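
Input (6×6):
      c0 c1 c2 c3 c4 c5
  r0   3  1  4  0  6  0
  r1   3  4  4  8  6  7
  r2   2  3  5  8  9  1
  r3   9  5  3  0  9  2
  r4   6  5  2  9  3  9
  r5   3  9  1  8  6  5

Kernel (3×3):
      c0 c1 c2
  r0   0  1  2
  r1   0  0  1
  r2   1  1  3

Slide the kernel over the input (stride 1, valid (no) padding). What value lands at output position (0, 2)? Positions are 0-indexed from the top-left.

58

The receptive field on the input at this output position is [4 0 6 / 4 8 6 / 5 8 9]. Elementwise product with the kernel and sum: 0·1 + 6·2 + 6·1 + 5·1 + 8·1 + 9·3.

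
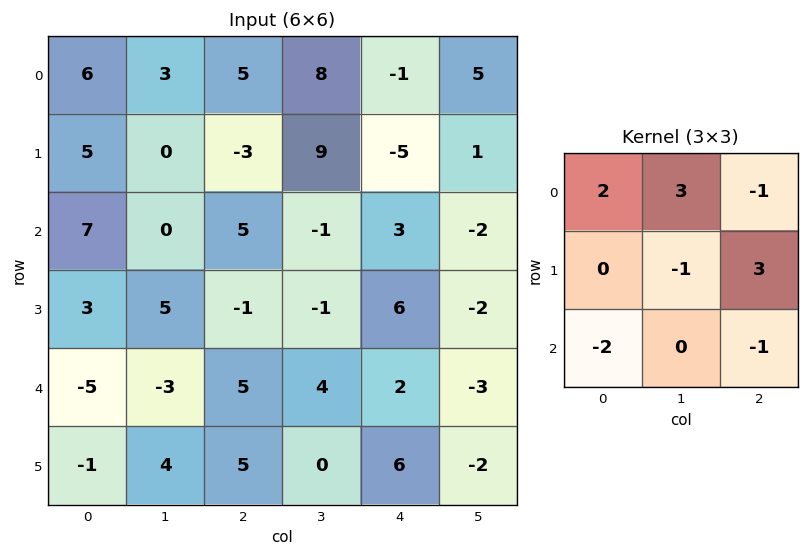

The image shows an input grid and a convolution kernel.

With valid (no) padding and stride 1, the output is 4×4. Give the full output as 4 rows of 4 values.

-12 44 -2 20
23 -35 32 -3
6 16 11 -8
37 7 -25 9

Output[0,0]: The receptive field on the input at this output position is [6 3 5 / 5 0 -3 / 7 0 5]. Elementwise product with the kernel and sum: 6·2 + 3·3 + 5·-1 + 0·-1 + -3·3 + 7·-2 + 5·-1.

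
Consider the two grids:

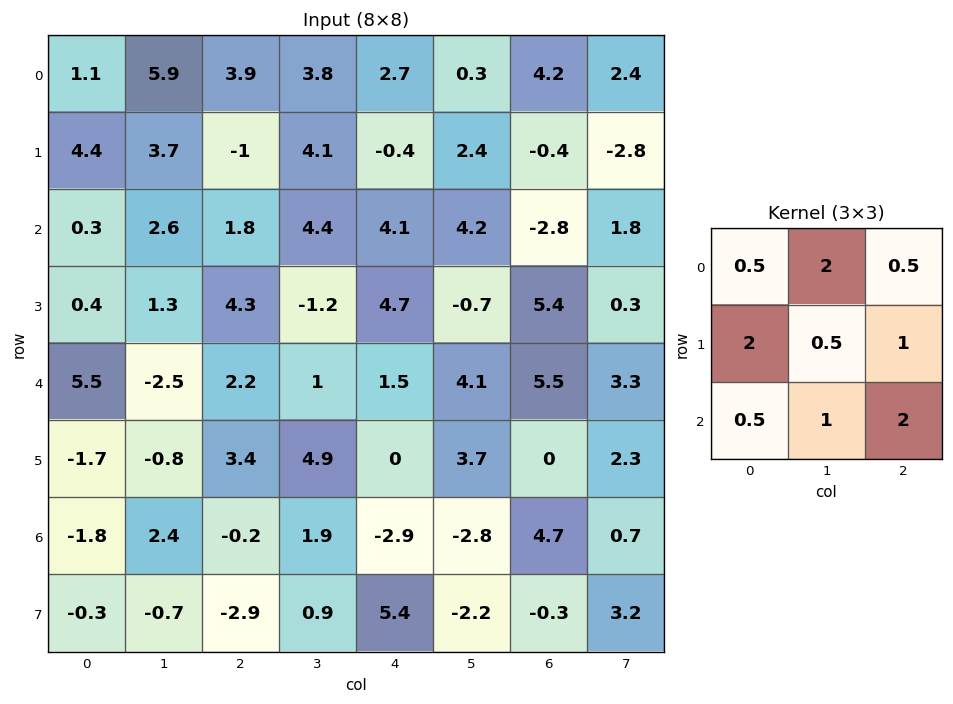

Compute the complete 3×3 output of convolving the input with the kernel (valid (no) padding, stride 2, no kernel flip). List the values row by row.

Output[0,0]: The receptive field on the input at this output position is [1.1 5.9 3.9 / 4.4 3.7 -1 / 0.3 2.6 1.8]. Elementwise product with the kernel and sum: 1.1·0.5 + 5.9·2 + 3.9·0.5 + 4.4·2 + 3.7·0.5 + -1·1 + 0.3·0.5 + 2.6·1 + 1.8·2.

30.3 24.05 4.7
16.65 29.55 39.35
-0.45 9.1 18.7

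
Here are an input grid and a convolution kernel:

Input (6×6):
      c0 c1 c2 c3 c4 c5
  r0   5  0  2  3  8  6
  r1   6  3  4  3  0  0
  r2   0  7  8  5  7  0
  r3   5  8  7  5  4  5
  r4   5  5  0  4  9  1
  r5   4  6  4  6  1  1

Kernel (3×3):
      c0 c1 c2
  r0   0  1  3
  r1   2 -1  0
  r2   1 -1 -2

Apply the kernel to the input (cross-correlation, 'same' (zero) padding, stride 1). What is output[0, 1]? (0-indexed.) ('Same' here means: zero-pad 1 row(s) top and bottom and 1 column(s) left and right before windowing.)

5

The receptive field on the zero-padded input at this output position is [0 0 0 / 5 0 2 / 6 3 4]. Elementwise product with the kernel and sum: 0·1 + 0·3 + 5·2 + 0·-1 + 6·1 + 3·-1 + 4·-2.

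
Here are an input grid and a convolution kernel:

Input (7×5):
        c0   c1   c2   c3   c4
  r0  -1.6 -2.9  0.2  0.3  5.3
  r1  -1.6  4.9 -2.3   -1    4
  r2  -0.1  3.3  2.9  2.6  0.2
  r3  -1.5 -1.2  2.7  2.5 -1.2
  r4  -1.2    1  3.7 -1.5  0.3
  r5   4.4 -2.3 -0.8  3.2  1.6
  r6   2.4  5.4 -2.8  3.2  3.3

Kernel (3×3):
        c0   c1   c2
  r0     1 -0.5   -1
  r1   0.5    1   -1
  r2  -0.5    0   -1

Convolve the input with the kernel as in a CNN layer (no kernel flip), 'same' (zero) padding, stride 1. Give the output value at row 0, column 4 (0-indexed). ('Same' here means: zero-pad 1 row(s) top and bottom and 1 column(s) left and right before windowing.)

The receptive field on the zero-padded input at this output position is [0 0 0 / 0.3 5.3 0 / -1 4 0]. Elementwise product with the kernel and sum: 0·1 + 0·-0.5 + 0·-1 + 0.3·0.5 + 5.3·1 + 0·-1 + -1·-0.5 + 0·-1.

5.95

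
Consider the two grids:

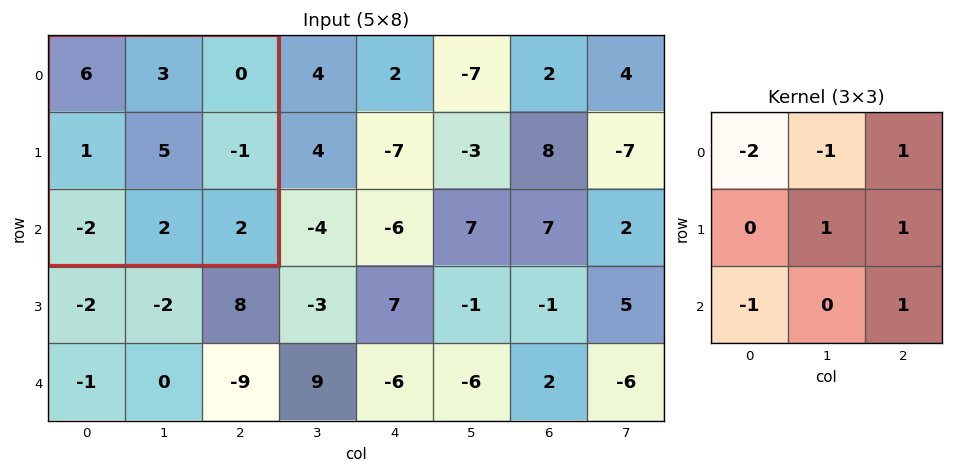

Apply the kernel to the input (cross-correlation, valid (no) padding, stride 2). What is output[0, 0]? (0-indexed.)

-7

The receptive field on the input at this output position is [6 3 0 / 1 5 -1 / -2 2 2]. Elementwise product with the kernel and sum: 6·-2 + 3·-1 + 0·1 + 5·1 + -1·1 + -2·-1 + 2·1.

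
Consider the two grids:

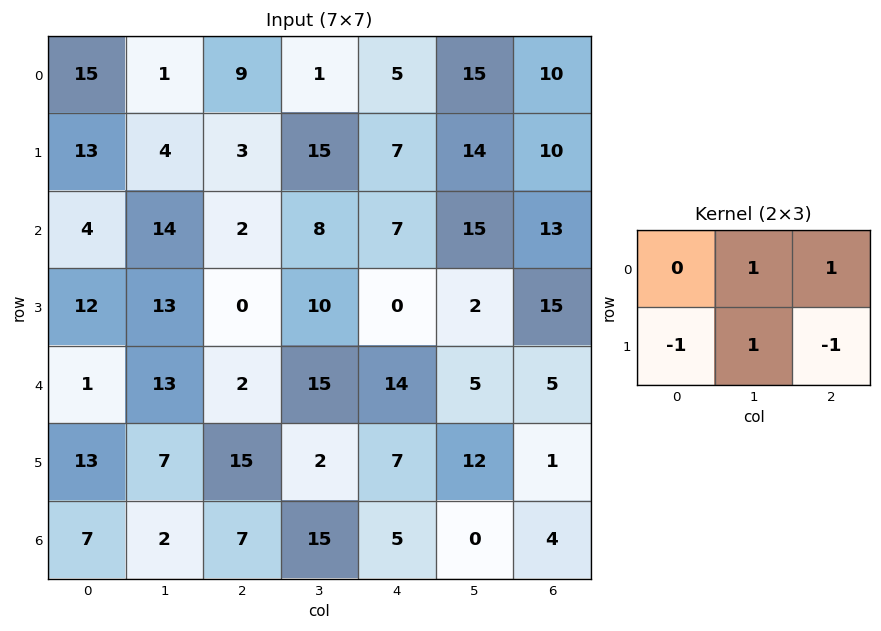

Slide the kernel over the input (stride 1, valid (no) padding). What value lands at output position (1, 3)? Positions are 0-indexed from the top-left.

5

The receptive field on the input at this output position is [15 7 14 / 8 7 15]. Elementwise product with the kernel and sum: 7·1 + 14·1 + 8·-1 + 7·1 + 15·-1.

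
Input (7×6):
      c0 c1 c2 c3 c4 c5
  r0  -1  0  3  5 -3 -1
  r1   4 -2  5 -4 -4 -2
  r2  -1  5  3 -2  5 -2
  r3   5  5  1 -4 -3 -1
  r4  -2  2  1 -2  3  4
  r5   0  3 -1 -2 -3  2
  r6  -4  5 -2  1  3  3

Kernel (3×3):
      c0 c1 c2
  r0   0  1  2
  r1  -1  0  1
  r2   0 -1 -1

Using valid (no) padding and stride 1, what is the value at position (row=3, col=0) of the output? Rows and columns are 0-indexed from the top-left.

8

The receptive field on the input at this output position is [5 5 1 / -2 2 1 / 0 3 -1]. Elementwise product with the kernel and sum: 5·1 + 1·2 + -2·-1 + 1·1 + 3·-1 + -1·-1.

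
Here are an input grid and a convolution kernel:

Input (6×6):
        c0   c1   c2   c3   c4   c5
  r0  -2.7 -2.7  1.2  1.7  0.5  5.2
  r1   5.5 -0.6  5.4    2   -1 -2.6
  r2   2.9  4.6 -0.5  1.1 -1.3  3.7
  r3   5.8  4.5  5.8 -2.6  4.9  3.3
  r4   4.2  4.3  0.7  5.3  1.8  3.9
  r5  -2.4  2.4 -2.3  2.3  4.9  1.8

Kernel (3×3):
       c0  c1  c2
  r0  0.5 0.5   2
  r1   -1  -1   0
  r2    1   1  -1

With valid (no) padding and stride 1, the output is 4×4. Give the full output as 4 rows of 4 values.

2.8 0.85 -3.05 6.6
10.25 15.2 -0.6 -5.5
0.25 -6.35 -1.3 8.2
10.55 -7.25 0.5 6.05

Output[0,0]: The receptive field on the input at this output position is [-2.7 -2.7 1.2 / 5.5 -0.6 5.4 / 2.9 4.6 -0.5]. Elementwise product with the kernel and sum: -2.7·0.5 + -2.7·0.5 + 1.2·2 + 5.5·-1 + -0.6·-1 + 2.9·1 + 4.6·1 + -0.5·-1.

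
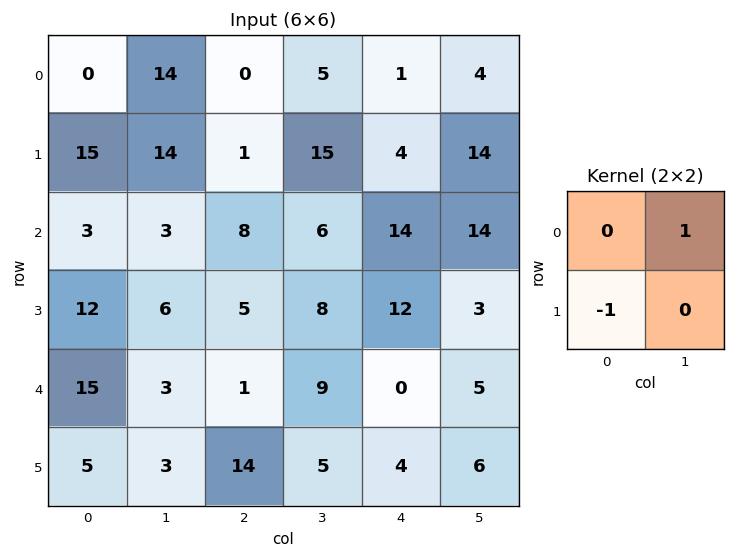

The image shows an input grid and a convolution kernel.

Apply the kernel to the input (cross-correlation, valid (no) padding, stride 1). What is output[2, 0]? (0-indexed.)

-9

The receptive field on the input at this output position is [3 3 / 12 6]. Elementwise product with the kernel and sum: 3·1 + 12·-1.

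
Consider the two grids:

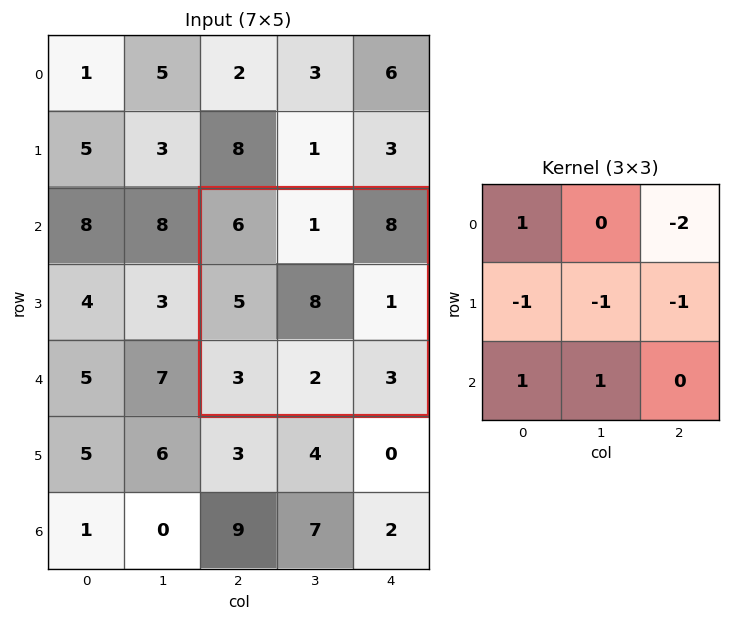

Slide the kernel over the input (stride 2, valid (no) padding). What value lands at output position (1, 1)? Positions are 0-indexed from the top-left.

The receptive field on the input at this output position is [6 1 8 / 5 8 1 / 3 2 3]. Elementwise product with the kernel and sum: 6·1 + 8·-2 + 5·-1 + 8·-1 + 1·-1 + 3·1 + 2·1.

-19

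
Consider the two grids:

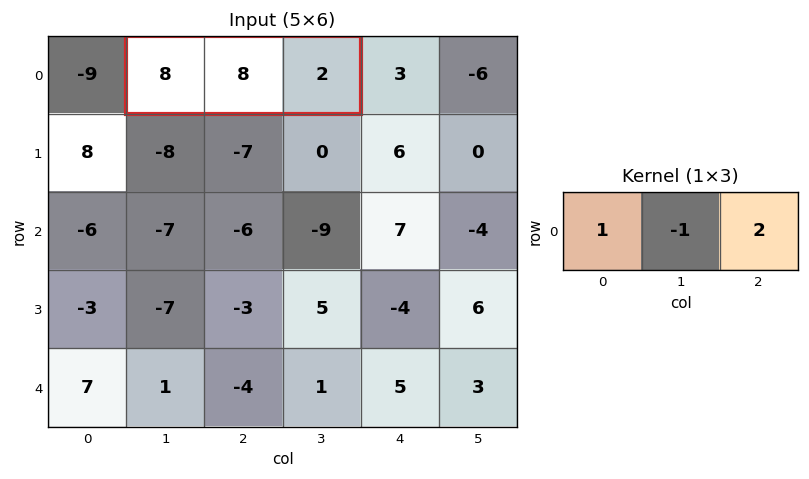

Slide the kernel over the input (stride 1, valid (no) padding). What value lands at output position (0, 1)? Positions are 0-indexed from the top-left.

The receptive field on the input at this output position is [8 8 2]. Elementwise product with the kernel and sum: 8·1 + 8·-1 + 2·2.

4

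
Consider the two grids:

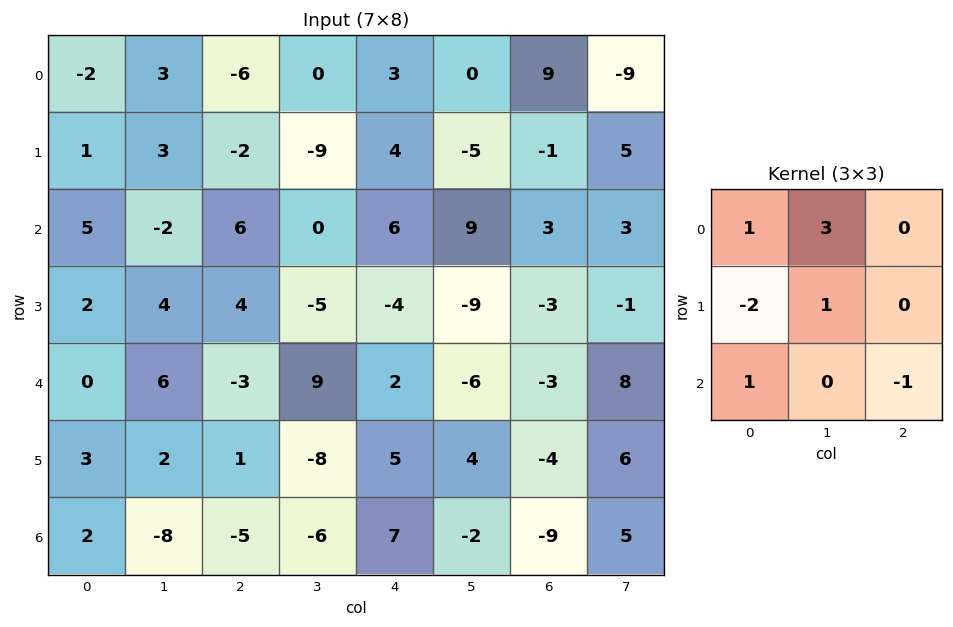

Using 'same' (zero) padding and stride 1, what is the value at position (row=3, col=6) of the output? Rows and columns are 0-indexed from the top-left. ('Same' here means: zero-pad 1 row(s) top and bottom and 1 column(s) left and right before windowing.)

The receptive field on the zero-padded input at this output position is [9 3 3 / -9 -3 -1 / -6 -3 8]. Elementwise product with the kernel and sum: 9·1 + 3·3 + -9·-2 + -3·1 + -6·1 + 8·-1.

19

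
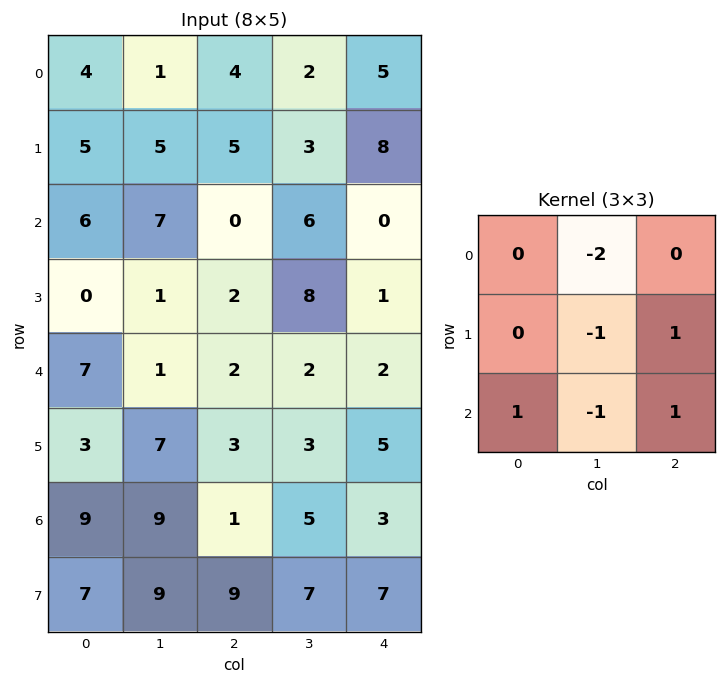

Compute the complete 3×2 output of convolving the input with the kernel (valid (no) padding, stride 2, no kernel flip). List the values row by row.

-3 -5
-5 -17
-5 -3

Output[0,0]: The receptive field on the input at this output position is [4 1 4 / 5 5 5 / 6 7 0]. Elementwise product with the kernel and sum: 1·-2 + 5·-1 + 5·1 + 6·1 + 7·-1 + 0·1.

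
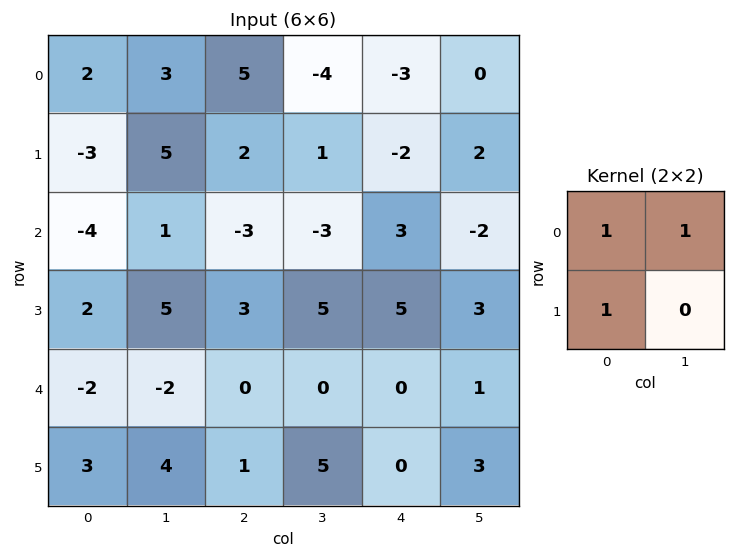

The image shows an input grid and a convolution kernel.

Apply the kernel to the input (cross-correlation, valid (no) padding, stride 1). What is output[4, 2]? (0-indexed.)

1

The receptive field on the input at this output position is [0 0 / 1 5]. Elementwise product with the kernel and sum: 0·1 + 0·1 + 1·1.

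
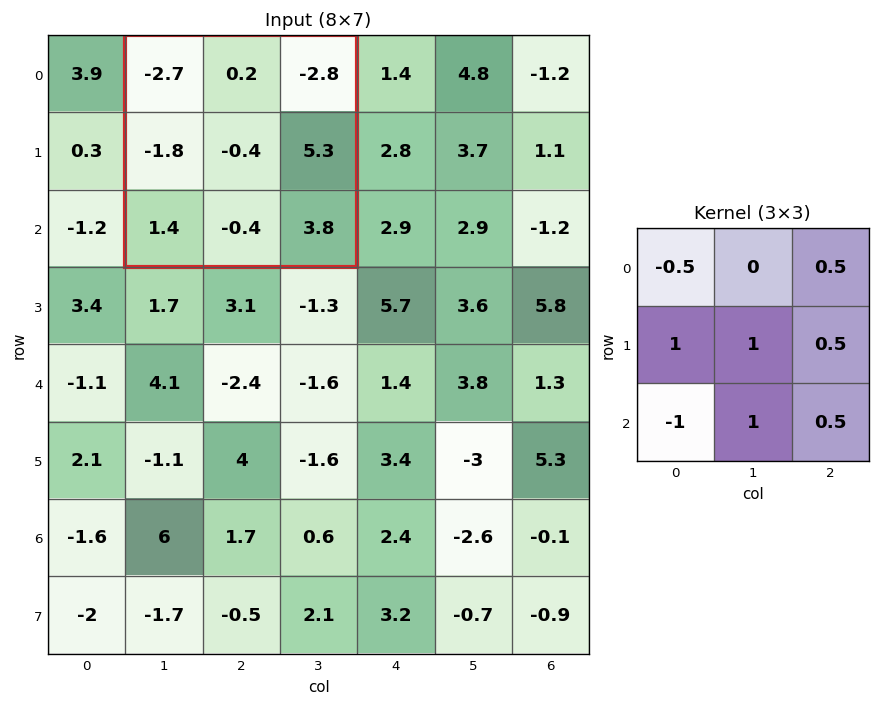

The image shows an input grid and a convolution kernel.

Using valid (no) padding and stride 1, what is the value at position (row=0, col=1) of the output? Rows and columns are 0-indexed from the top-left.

0.5

The receptive field on the input at this output position is [-2.7 0.2 -2.8 / -1.8 -0.4 5.3 / 1.4 -0.4 3.8]. Elementwise product with the kernel and sum: -2.7·-0.5 + -2.8·0.5 + -1.8·1 + -0.4·1 + 5.3·0.5 + 1.4·-1 + -0.4·1 + 3.8·0.5.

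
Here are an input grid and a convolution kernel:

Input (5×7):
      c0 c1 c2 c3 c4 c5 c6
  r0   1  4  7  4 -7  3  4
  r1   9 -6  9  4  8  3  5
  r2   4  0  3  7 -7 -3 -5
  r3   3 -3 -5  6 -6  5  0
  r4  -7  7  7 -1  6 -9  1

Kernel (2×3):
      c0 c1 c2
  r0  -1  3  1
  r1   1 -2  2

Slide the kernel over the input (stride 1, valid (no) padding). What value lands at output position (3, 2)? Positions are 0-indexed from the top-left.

38

The receptive field on the input at this output position is [-5 6 -6 / 7 -1 6]. Elementwise product with the kernel and sum: -5·-1 + 6·3 + -6·1 + 7·1 + -1·-2 + 6·2.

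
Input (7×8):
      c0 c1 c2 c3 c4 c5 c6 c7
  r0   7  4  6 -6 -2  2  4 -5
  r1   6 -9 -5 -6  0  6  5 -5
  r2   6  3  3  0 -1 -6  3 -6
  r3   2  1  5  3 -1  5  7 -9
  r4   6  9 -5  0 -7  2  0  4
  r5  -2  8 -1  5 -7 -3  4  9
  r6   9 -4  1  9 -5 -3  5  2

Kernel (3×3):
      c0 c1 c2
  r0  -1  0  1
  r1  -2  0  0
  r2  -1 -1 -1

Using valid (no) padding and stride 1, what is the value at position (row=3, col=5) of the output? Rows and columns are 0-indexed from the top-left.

-28

The receptive field on the input at this output position is [5 7 -9 / 2 0 4 / -3 4 9]. Elementwise product with the kernel and sum: 5·-1 + -9·1 + 2·-2 + -3·-1 + 4·-1 + 9·-1.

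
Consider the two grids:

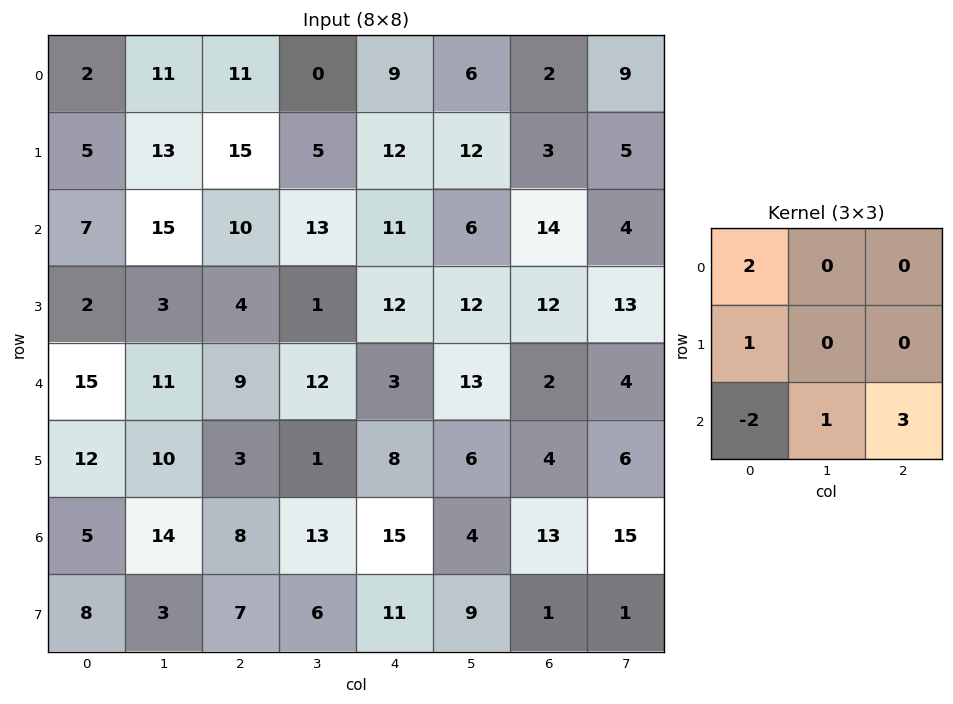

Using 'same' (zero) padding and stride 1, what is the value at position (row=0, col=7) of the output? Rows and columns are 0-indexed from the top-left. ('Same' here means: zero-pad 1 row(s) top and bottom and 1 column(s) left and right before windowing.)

1

The receptive field on the zero-padded input at this output position is [0 0 0 / 2 9 0 / 3 5 0]. Elementwise product with the kernel and sum: 0·2 + 2·1 + 3·-2 + 5·1 + 0·3.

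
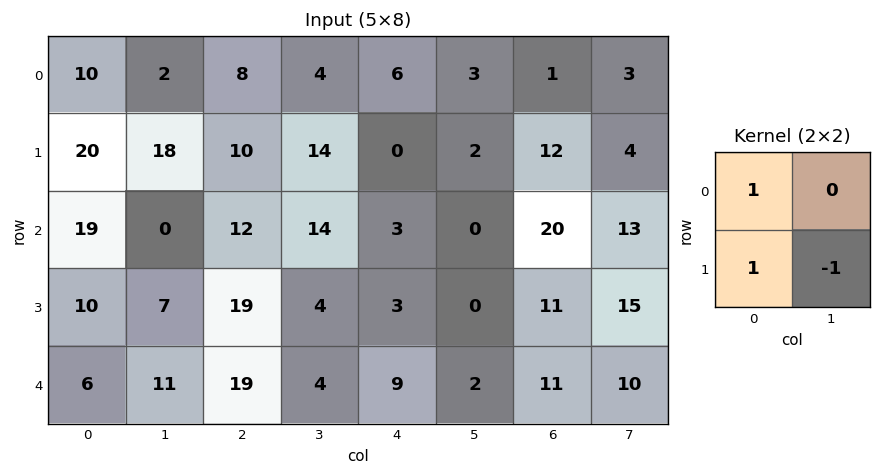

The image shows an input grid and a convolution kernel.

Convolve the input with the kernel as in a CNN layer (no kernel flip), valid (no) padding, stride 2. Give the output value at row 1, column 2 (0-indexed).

The receptive field on the input at this output position is [3 0 / 3 0]. Elementwise product with the kernel and sum: 3·1 + 3·1 + 0·-1.

6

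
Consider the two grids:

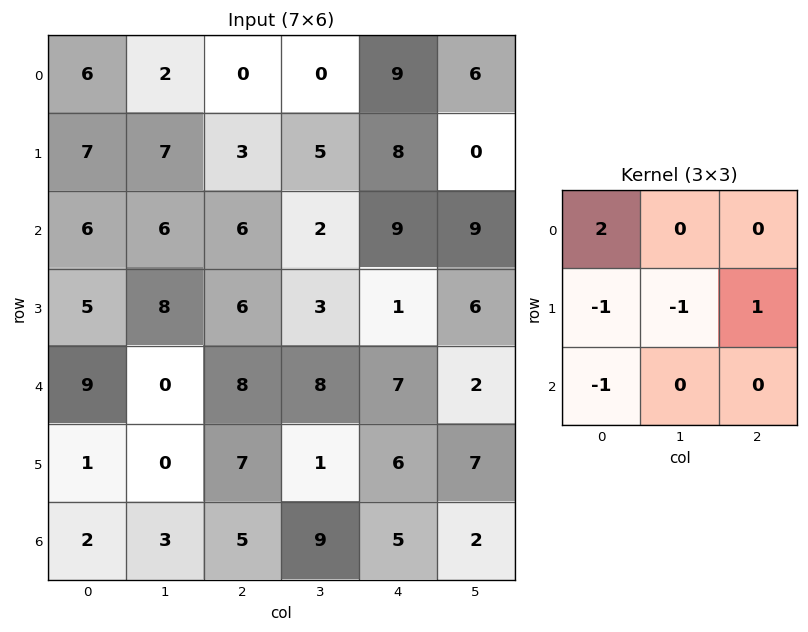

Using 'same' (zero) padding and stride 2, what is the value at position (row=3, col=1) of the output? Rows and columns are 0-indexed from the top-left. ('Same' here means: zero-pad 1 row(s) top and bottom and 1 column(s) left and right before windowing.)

1

The receptive field on the zero-padded input at this output position is [0 7 1 / 3 5 9 / 0 0 0]. Elementwise product with the kernel and sum: 0·2 + 3·-1 + 5·-1 + 9·1 + 0·-1.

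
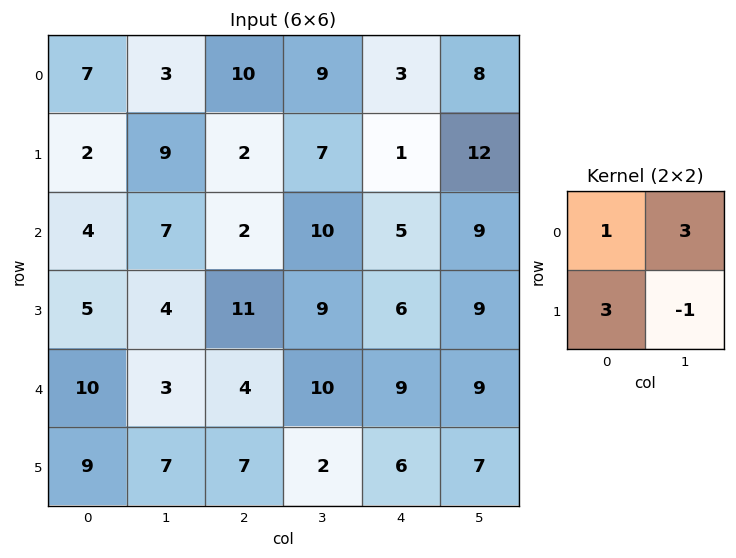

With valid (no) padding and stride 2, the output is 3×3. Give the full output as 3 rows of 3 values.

13 36 18
36 56 41
39 53 47

Output[0,0]: The receptive field on the input at this output position is [7 3 / 2 9]. Elementwise product with the kernel and sum: 7·1 + 3·3 + 2·3 + 9·-1.
Output[0,1]: The receptive field on the input at this output position is [10 9 / 2 7]. Elementwise product with the kernel and sum: 10·1 + 9·3 + 2·3 + 7·-1.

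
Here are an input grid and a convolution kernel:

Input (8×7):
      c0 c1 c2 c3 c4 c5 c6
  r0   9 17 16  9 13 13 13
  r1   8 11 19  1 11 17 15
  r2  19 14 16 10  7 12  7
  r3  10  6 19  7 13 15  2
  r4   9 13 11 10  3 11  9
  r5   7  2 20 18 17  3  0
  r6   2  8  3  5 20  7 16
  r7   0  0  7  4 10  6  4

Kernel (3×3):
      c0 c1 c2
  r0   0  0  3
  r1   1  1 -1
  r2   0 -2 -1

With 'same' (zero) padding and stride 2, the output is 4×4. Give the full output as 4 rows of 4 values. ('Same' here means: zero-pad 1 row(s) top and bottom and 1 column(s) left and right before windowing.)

Output[0,0]: The receptive field on the zero-padded input at this output position is [0 0 0 / 0 9 17 / 0 8 11]. Elementwise product with the kernel and sum: 0·3 + 0·1 + 9·1 + 17·-1 + 8·-2 + 11·-1.

-35 -15 -30 -4
12 -22 15 15
-2 -23 10 20
0 42 1 15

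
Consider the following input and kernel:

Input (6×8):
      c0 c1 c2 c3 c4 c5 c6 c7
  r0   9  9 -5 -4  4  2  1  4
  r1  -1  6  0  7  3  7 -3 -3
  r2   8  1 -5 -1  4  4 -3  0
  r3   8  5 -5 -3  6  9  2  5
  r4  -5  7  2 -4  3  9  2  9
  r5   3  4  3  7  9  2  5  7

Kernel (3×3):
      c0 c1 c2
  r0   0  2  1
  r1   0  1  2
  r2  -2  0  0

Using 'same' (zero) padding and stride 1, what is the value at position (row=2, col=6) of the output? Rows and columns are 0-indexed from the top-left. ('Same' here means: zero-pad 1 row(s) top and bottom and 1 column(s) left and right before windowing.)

-30

The receptive field on the zero-padded input at this output position is [7 -3 -3 / 4 -3 0 / 9 2 5]. Elementwise product with the kernel and sum: -3·2 + -3·1 + -3·1 + 0·2 + 9·-2.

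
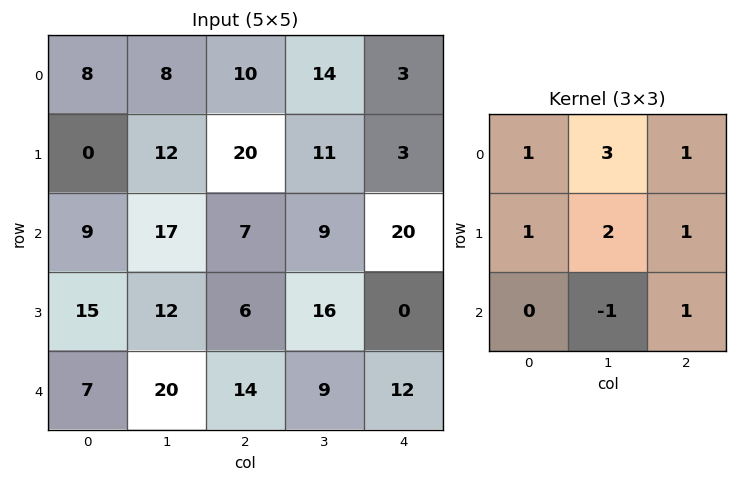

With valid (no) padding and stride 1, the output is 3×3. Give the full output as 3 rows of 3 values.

Output[0,0]: The receptive field on the input at this output position is [8 8 10 / 0 12 20 / 9 17 7]. Elementwise product with the kernel and sum: 8·1 + 8·3 + 10·1 + 0·1 + 12·2 + 20·1 + 17·-1 + 7·1.

76 117 111
100 133 85
106 82 95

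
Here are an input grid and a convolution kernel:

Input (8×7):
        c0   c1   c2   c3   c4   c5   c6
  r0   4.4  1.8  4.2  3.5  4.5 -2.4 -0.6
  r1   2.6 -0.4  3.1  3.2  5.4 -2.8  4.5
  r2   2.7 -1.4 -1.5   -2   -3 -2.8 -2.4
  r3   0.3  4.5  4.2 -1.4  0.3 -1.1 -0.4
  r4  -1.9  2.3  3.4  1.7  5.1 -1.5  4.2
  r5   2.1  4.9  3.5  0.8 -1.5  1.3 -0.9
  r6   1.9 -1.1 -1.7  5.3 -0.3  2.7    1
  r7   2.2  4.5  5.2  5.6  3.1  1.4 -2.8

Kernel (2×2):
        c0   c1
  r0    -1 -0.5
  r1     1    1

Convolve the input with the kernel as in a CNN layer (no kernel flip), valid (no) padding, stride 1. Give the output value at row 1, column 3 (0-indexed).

-10.9

The receptive field on the input at this output position is [3.2 5.4 / -2 -3]. Elementwise product with the kernel and sum: 3.2·-1 + 5.4·-0.5 + -2·1 + -3·1.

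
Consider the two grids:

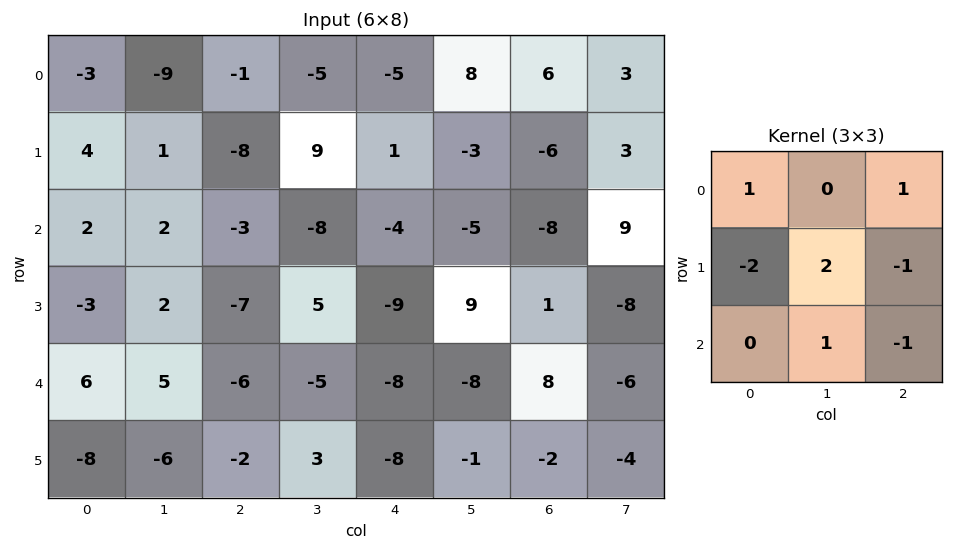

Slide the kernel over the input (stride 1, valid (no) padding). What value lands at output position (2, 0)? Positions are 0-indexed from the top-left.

The receptive field on the input at this output position is [2 2 -3 / -3 2 -7 / 6 5 -6]. Elementwise product with the kernel and sum: 2·1 + -3·1 + -3·-2 + 2·2 + -7·-1 + 5·1 + -6·-1.

27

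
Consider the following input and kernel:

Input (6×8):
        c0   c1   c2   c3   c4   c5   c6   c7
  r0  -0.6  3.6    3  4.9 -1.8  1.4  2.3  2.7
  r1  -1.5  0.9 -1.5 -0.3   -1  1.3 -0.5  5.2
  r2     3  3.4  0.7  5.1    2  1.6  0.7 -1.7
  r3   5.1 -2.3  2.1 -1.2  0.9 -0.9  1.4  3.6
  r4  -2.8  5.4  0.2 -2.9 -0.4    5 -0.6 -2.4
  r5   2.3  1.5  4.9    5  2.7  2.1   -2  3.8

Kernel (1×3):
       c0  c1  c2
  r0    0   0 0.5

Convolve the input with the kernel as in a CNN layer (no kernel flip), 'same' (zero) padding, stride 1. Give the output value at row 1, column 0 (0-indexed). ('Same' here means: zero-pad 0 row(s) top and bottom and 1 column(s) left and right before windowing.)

The receptive field on the zero-padded input at this output position is [0 -1.5 0.9]. Elementwise product with the kernel and sum: 0.9·0.5.

0.45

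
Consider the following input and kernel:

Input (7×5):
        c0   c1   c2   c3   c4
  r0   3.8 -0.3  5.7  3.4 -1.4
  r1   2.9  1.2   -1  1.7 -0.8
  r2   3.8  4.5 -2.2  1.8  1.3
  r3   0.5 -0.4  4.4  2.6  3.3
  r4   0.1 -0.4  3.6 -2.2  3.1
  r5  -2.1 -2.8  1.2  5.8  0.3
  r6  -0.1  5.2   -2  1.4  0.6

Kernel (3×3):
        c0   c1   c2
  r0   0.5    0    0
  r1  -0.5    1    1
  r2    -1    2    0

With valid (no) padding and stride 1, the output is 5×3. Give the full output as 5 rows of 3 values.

5.85 -8.95 10.05
0.55 7.15 4.5
4.75 17.05 -5.4
-0.1 6.6 11.7
10 -1 12.1

Output[0,0]: The receptive field on the input at this output position is [3.8 -0.3 5.7 / 2.9 1.2 -1 / 3.8 4.5 -2.2]. Elementwise product with the kernel and sum: 3.8·0.5 + 2.9·-0.5 + 1.2·1 + -1·1 + 3.8·-1 + 4.5·2.
Output[0,1]: The receptive field on the input at this output position is [-0.3 5.7 3.4 / 1.2 -1 1.7 / 4.5 -2.2 1.8]. Elementwise product with the kernel and sum: -0.3·0.5 + 1.2·-0.5 + -1·1 + 1.7·1 + 4.5·-1 + -2.2·2.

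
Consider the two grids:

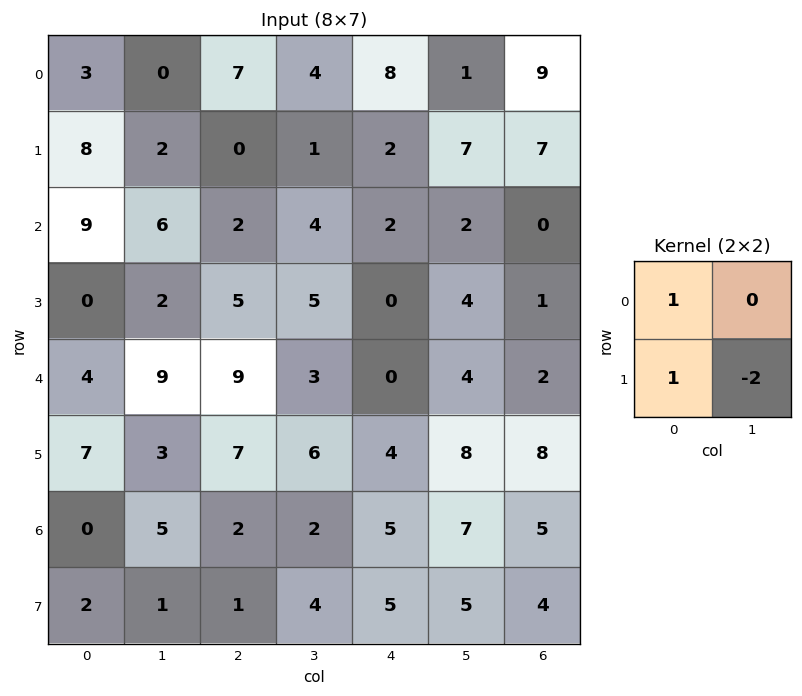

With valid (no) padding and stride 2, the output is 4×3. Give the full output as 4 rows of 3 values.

7 5 -4
5 -3 -6
5 4 -12
0 -5 0

Output[0,0]: The receptive field on the input at this output position is [3 0 / 8 2]. Elementwise product with the kernel and sum: 3·1 + 8·1 + 2·-2.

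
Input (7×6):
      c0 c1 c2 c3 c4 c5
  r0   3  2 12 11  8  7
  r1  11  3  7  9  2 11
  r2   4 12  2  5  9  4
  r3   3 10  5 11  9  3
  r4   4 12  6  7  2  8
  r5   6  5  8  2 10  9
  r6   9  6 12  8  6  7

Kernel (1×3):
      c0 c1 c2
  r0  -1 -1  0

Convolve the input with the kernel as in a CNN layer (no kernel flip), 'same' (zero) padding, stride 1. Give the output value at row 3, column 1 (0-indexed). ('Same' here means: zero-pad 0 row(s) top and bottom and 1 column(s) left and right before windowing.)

-13

The receptive field on the zero-padded input at this output position is [3 10 5]. Elementwise product with the kernel and sum: 3·-1 + 10·-1.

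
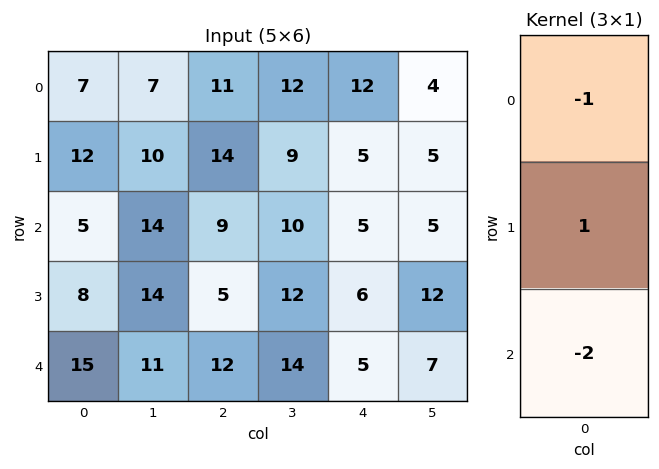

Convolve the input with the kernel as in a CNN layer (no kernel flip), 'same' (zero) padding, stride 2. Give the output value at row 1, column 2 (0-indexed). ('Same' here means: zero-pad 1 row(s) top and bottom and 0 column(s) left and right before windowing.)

The receptive field on the zero-padded input at this output position is [5 / 5 / 6]. Elementwise product with the kernel and sum: 5·-1 + 5·1 + 6·-2.

-12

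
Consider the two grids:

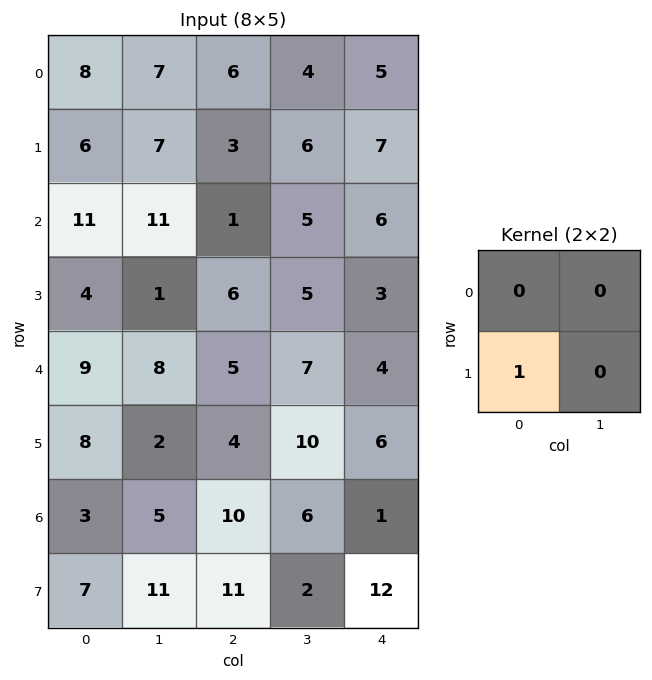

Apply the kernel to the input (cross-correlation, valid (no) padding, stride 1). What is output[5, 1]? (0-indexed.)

5

The receptive field on the input at this output position is [2 4 / 5 10]. Elementwise product with the kernel and sum: 5·1.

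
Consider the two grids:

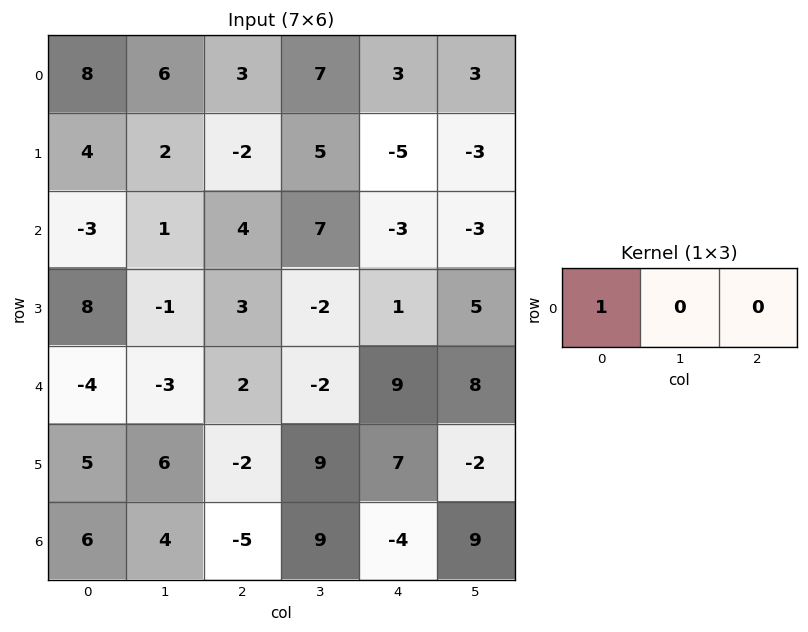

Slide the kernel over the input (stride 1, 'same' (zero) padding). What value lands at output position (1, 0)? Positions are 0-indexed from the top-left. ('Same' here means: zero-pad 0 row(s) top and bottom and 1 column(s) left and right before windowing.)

0

The receptive field on the zero-padded input at this output position is [0 4 2]. Elementwise product with the kernel and sum: 0·1.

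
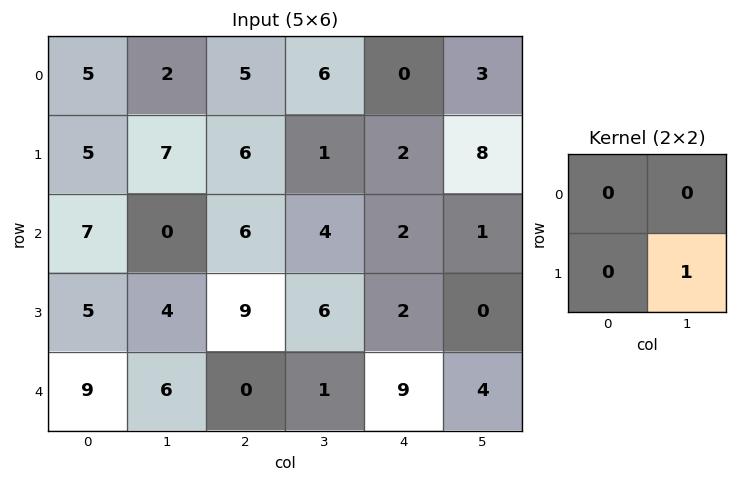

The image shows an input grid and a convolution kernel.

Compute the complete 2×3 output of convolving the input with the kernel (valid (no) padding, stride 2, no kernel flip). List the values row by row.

Output[0,0]: The receptive field on the input at this output position is [5 2 / 5 7]. Elementwise product with the kernel and sum: 7·1.
Output[0,1]: The receptive field on the input at this output position is [5 6 / 6 1]. Elementwise product with the kernel and sum: 1·1.

7 1 8
4 6 0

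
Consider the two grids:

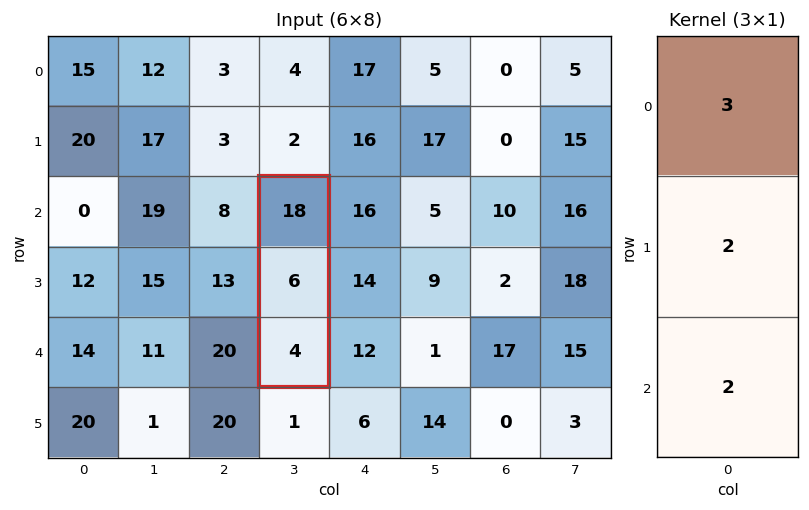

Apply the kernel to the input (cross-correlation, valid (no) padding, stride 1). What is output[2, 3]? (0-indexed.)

The receptive field on the input at this output position is [18 / 6 / 4]. Elementwise product with the kernel and sum: 18·3 + 6·2 + 4·2.

74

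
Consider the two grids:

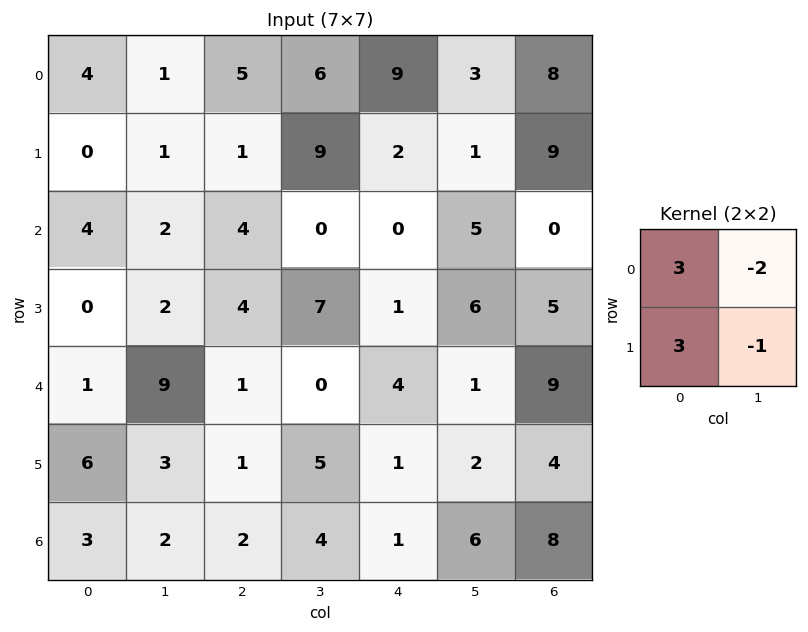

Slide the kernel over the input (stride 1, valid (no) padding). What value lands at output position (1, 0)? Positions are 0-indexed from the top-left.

The receptive field on the input at this output position is [0 1 / 4 2]. Elementwise product with the kernel and sum: 0·3 + 1·-2 + 4·3 + 2·-1.

8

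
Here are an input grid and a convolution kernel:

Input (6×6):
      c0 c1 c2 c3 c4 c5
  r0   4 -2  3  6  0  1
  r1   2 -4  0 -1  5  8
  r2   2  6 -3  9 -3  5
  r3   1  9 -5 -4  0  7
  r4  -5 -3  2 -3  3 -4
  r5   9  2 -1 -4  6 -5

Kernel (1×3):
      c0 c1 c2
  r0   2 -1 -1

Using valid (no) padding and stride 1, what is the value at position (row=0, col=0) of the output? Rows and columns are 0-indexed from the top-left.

7

The receptive field on the input at this output position is [4 -2 3]. Elementwise product with the kernel and sum: 4·2 + -2·-1 + 3·-1.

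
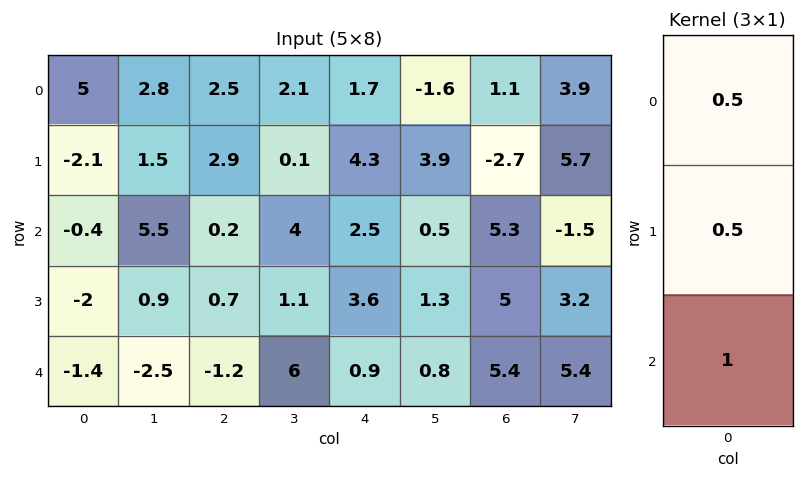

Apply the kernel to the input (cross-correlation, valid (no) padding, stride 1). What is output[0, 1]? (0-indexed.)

The receptive field on the input at this output position is [2.8 / 1.5 / 5.5]. Elementwise product with the kernel and sum: 2.8·0.5 + 1.5·0.5 + 5.5·1.

7.65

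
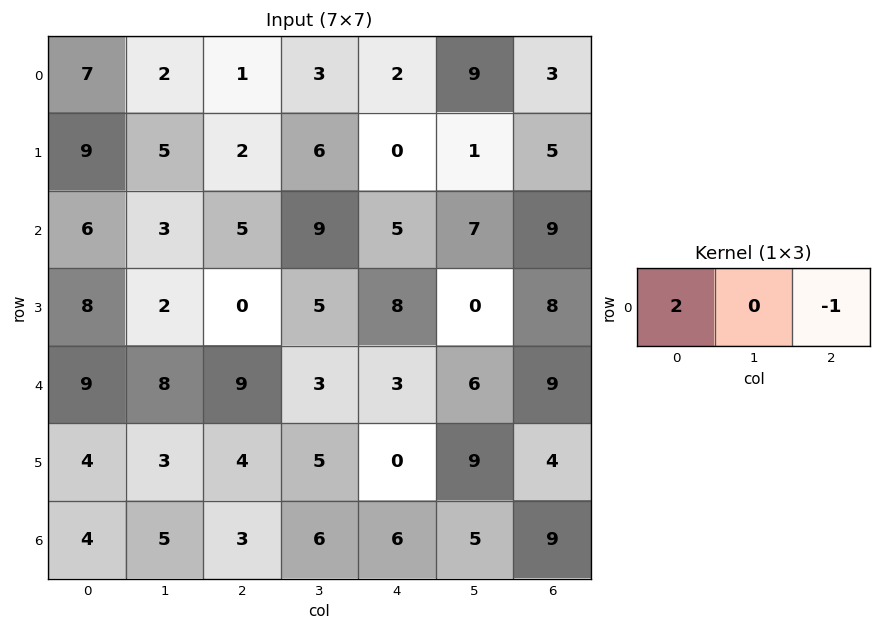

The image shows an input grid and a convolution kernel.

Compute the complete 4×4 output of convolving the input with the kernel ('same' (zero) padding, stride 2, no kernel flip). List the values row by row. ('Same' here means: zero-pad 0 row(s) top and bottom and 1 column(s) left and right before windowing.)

-2 1 -3 18
-3 -3 11 14
-8 13 0 12
-5 4 7 10

Output[0,0]: The receptive field on the zero-padded input at this output position is [0 7 2]. Elementwise product with the kernel and sum: 0·2 + 2·-1.
Output[0,1]: The receptive field on the zero-padded input at this output position is [2 1 3]. Elementwise product with the kernel and sum: 2·2 + 3·-1.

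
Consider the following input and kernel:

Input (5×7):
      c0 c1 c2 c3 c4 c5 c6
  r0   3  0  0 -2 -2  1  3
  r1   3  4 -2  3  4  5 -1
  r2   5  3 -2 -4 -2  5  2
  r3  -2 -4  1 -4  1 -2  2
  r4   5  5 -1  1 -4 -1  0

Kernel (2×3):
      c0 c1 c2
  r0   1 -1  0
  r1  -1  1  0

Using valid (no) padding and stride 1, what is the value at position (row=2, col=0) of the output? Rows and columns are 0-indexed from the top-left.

0

The receptive field on the input at this output position is [5 3 -2 / -2 -4 1]. Elementwise product with the kernel and sum: 5·1 + 3·-1 + -2·-1 + -4·1.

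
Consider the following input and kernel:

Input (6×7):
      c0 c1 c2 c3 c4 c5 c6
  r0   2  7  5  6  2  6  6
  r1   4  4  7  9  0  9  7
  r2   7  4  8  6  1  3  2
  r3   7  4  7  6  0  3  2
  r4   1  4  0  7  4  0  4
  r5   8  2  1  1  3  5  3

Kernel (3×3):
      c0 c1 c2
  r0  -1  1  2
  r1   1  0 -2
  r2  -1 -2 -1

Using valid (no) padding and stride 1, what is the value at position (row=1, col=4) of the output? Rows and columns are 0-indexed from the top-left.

12

The receptive field on the input at this output position is [0 9 7 / 1 3 2 / 0 3 2]. Elementwise product with the kernel and sum: 0·-1 + 9·1 + 7·2 + 1·1 + 2·-2 + 0·-1 + 3·-2 + 2·-1.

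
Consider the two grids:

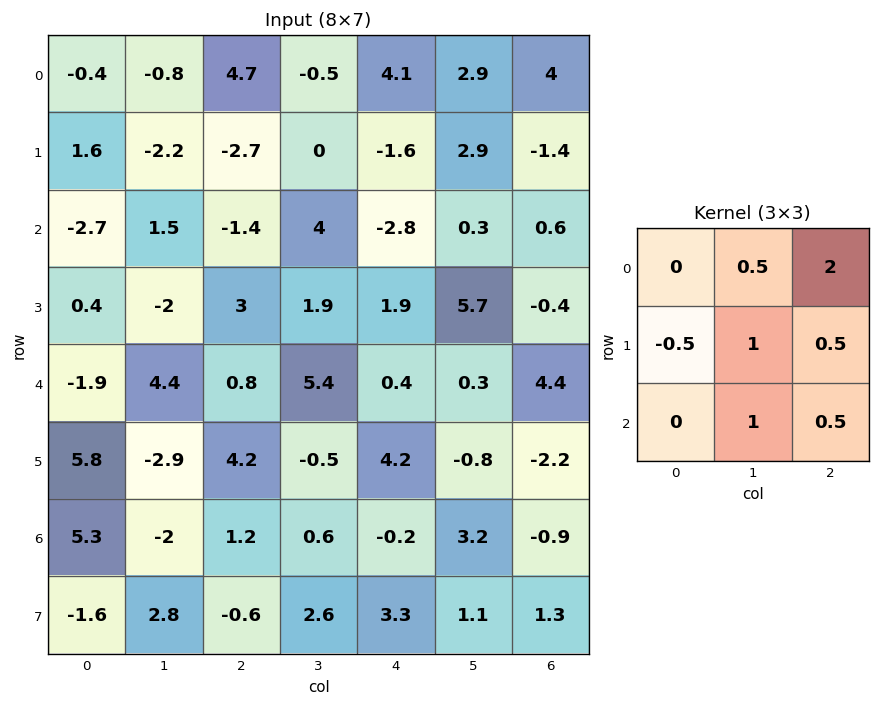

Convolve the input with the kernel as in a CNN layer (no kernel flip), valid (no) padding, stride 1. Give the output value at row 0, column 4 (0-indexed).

13.05

The receptive field on the input at this output position is [4.1 2.9 4 / -1.6 2.9 -1.4 / -2.8 0.3 0.6]. Elementwise product with the kernel and sum: 2.9·0.5 + 4·2 + -1.6·-0.5 + 2.9·1 + -1.4·0.5 + 0.3·1 + 0.6·0.5.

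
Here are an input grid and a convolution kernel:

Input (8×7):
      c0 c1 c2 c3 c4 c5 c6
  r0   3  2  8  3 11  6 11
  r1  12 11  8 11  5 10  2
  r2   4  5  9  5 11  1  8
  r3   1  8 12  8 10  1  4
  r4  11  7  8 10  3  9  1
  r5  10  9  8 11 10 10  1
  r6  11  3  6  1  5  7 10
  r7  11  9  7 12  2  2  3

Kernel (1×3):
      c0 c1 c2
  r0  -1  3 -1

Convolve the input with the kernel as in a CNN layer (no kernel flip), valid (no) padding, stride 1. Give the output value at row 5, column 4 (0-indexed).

The receptive field on the input at this output position is [10 10 1]. Elementwise product with the kernel and sum: 10·-1 + 10·3 + 1·-1.

19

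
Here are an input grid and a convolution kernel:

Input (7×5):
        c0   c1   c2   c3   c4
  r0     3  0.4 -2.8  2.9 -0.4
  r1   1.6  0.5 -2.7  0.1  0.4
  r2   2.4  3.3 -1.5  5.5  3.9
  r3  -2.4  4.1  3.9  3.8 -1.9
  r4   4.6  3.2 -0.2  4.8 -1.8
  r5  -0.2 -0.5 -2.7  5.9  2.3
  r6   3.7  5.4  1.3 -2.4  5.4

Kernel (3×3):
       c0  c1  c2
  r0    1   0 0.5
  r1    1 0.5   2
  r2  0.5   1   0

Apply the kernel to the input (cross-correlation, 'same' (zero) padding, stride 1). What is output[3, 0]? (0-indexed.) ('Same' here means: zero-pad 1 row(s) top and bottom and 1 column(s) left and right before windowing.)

The receptive field on the zero-padded input at this output position is [0 2.4 3.3 / 0 -2.4 4.1 / 0 4.6 3.2]. Elementwise product with the kernel and sum: 0·1 + 3.3·0.5 + 0·1 + -2.4·0.5 + 4.1·2 + 0·0.5 + 4.6·1.

13.25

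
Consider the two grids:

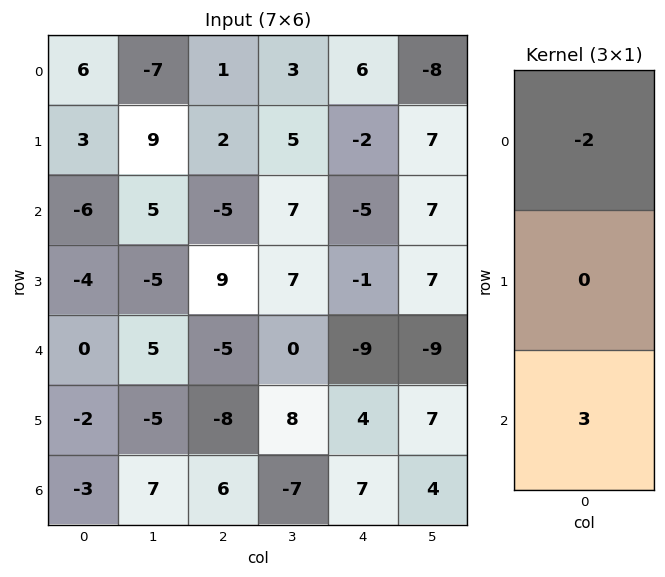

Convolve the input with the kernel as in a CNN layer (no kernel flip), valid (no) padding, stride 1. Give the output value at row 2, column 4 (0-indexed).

-17

The receptive field on the input at this output position is [-5 / -1 / -9]. Elementwise product with the kernel and sum: -5·-2 + -9·3.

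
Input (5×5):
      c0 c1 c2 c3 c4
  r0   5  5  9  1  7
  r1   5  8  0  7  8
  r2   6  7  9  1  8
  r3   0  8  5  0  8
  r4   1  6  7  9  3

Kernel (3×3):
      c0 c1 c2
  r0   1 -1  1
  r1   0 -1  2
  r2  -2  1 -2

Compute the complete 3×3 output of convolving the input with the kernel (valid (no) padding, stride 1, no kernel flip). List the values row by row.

Output[0,0]: The receptive field on the input at this output position is [5 5 9 / 5 8 0 / 6 7 9]. Elementwise product with the kernel and sum: 5·1 + 5·-1 + 9·1 + 8·-1 + 0·2 + 6·-2 + 7·1 + 9·-2.
Output[0,1]: The receptive field on the input at this output position is [5 9 1 / 8 0 7 / 7 9 1]. Elementwise product with the kernel and sum: 5·1 + 9·-1 + 1·1 + 0·-1 + 7·2 + 7·-2 + 9·1 + 1·-2.

-22 4 -9
6 -3 -10
0 -29 21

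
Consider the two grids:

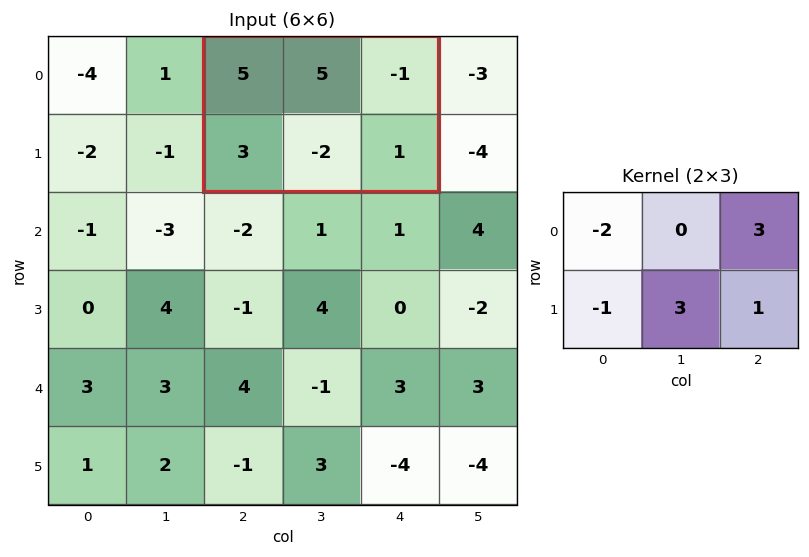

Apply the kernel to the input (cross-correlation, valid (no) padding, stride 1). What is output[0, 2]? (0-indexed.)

-21

The receptive field on the input at this output position is [5 5 -1 / 3 -2 1]. Elementwise product with the kernel and sum: 5·-2 + -1·3 + 3·-1 + -2·3 + 1·1.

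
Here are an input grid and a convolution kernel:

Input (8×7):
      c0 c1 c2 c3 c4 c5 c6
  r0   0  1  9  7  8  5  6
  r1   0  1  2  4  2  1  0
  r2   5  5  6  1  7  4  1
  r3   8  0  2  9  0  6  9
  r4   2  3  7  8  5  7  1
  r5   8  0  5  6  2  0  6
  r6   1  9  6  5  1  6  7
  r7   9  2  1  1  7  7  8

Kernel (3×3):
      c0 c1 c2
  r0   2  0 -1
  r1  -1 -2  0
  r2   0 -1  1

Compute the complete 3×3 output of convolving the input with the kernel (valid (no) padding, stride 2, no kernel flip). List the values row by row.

-10 6 3
0 -18 -5
-14 -12 8

Output[0,0]: The receptive field on the input at this output position is [0 1 9 / 0 1 2 / 5 5 6]. Elementwise product with the kernel and sum: 0·2 + 9·-1 + 0·-1 + 1·-2 + 5·-1 + 6·1.
Output[0,1]: The receptive field on the input at this output position is [9 7 8 / 2 4 2 / 6 1 7]. Elementwise product with the kernel and sum: 9·2 + 8·-1 + 2·-1 + 4·-2 + 1·-1 + 7·1.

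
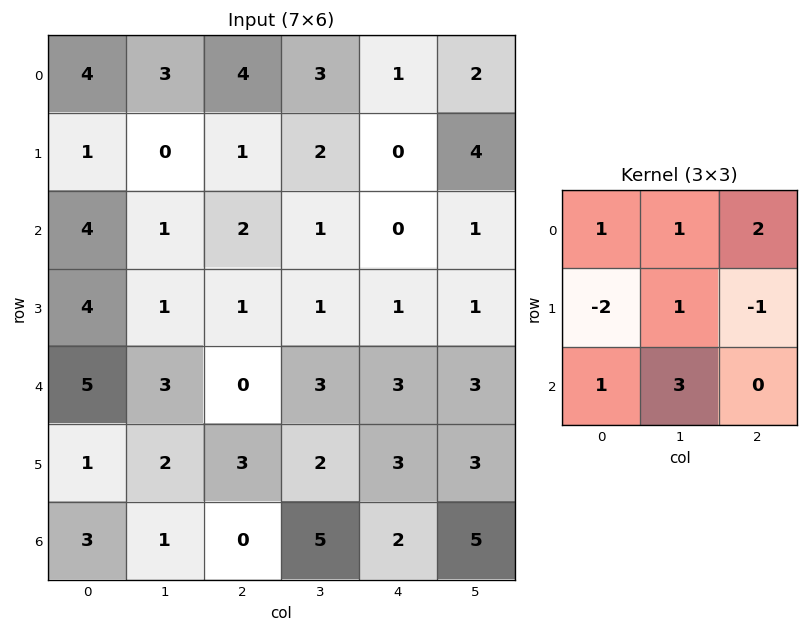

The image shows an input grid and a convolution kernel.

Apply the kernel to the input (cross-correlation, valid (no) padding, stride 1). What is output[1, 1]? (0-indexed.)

8

The receptive field on the input at this output position is [0 1 2 / 1 2 1 / 1 1 1]. Elementwise product with the kernel and sum: 0·1 + 1·1 + 2·2 + 1·-2 + 2·1 + 1·-1 + 1·1 + 1·3.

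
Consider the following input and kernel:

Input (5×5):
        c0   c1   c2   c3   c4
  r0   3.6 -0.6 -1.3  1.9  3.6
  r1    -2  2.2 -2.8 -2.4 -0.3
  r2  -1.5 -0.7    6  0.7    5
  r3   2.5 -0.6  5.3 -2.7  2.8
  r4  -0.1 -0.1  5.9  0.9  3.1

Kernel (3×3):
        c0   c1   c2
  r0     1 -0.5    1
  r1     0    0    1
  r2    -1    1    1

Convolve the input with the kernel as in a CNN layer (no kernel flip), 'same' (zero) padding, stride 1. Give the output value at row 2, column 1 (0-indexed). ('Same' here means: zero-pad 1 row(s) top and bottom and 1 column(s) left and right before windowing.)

2.3

The receptive field on the zero-padded input at this output position is [-2 2.2 -2.8 / -1.5 -0.7 6 / 2.5 -0.6 5.3]. Elementwise product with the kernel and sum: -2·1 + 2.2·-0.5 + -2.8·1 + 6·1 + 2.5·-1 + -0.6·1 + 5.3·1.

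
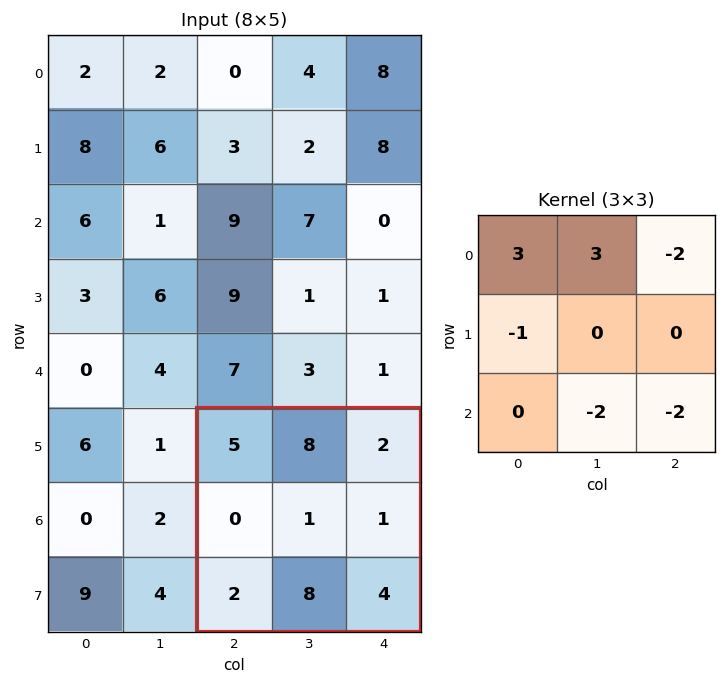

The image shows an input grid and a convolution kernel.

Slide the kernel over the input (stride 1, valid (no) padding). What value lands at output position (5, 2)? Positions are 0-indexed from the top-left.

11

The receptive field on the input at this output position is [5 8 2 / 0 1 1 / 2 8 4]. Elementwise product with the kernel and sum: 5·3 + 8·3 + 2·-2 + 0·-1 + 8·-2 + 4·-2.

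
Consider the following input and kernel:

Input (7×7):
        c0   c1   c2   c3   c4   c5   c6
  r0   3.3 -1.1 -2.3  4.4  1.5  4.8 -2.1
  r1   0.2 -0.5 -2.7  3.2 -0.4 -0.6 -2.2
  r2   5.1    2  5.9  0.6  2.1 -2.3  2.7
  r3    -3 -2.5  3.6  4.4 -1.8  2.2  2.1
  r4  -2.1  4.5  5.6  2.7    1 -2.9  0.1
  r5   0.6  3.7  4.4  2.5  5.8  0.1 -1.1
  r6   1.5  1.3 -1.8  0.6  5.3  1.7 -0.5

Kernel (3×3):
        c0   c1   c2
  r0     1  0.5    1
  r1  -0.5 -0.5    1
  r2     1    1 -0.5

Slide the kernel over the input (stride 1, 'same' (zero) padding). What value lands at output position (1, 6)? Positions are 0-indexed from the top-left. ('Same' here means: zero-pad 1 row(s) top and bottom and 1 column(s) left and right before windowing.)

The receptive field on the zero-padded input at this output position is [4.8 -2.1 0 / -0.6 -2.2 0 / -2.3 2.7 0]. Elementwise product with the kernel and sum: 4.8·1 + -2.1·0.5 + 0·1 + -0.6·-0.5 + -2.2·-0.5 + 0·1 + -2.3·1 + 2.7·1 + 0·-0.5.

5.55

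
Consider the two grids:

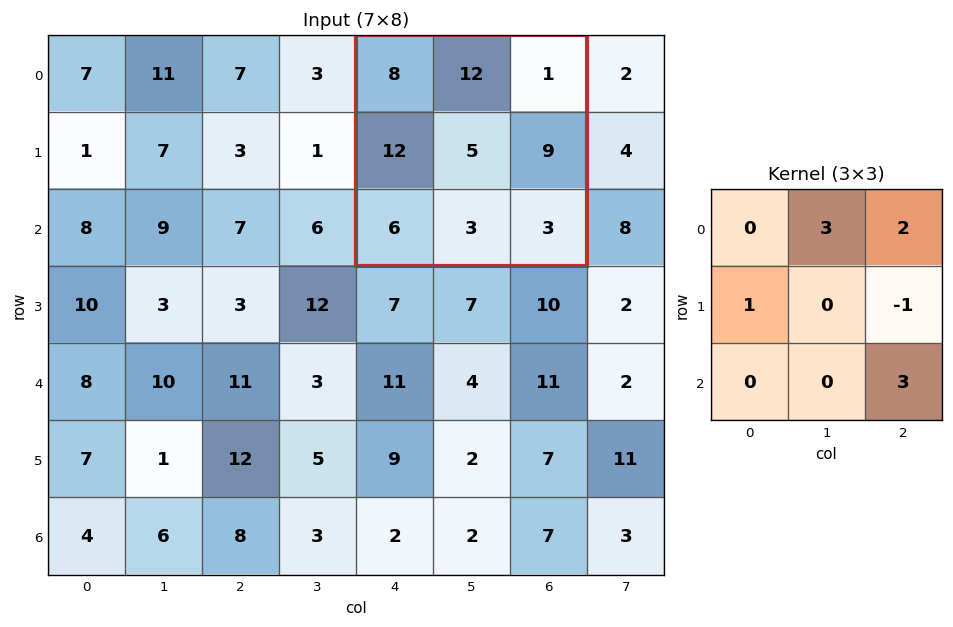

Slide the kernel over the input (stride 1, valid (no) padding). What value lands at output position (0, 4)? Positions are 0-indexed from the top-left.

50

The receptive field on the input at this output position is [8 12 1 / 12 5 9 / 6 3 3]. Elementwise product with the kernel and sum: 12·3 + 1·2 + 12·1 + 9·-1 + 3·3.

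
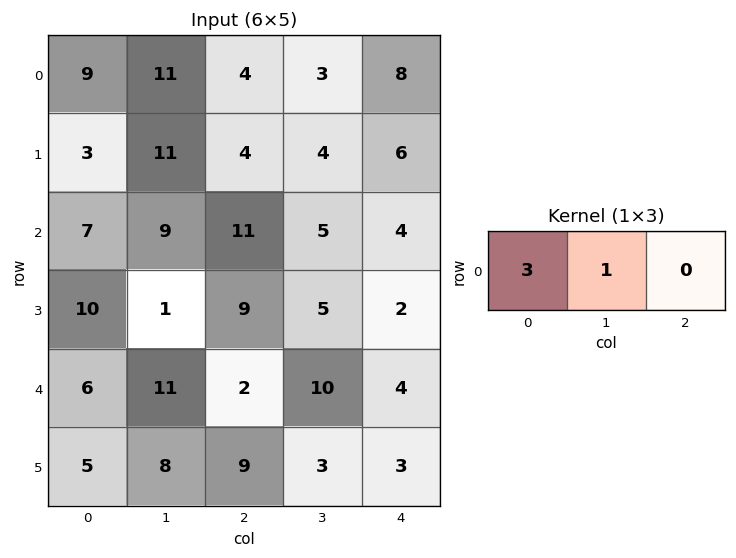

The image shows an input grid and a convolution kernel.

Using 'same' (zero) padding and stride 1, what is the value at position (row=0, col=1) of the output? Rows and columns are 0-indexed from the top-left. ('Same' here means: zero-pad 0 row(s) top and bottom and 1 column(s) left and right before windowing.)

38

The receptive field on the zero-padded input at this output position is [9 11 4]. Elementwise product with the kernel and sum: 9·3 + 11·1.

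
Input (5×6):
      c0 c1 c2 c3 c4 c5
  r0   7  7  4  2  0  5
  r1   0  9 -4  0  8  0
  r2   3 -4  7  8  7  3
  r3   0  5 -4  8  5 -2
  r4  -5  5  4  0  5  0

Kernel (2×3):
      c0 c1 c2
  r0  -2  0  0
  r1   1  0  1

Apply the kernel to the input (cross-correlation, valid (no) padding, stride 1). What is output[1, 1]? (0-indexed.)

The receptive field on the input at this output position is [9 -4 0 / -4 7 8]. Elementwise product with the kernel and sum: 9·-2 + -4·1 + 8·1.

-14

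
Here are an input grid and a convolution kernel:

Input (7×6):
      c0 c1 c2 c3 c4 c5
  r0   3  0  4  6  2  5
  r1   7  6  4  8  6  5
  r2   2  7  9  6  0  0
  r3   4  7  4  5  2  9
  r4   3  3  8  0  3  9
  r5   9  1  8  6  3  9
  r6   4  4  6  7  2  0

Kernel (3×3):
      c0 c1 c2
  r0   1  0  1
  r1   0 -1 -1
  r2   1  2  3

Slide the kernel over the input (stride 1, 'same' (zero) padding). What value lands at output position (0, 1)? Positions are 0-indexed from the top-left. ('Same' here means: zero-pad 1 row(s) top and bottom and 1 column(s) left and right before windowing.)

27

The receptive field on the zero-padded input at this output position is [0 0 0 / 3 0 4 / 7 6 4]. Elementwise product with the kernel and sum: 0·1 + 0·1 + 0·-1 + 4·-1 + 7·1 + 6·2 + 4·3.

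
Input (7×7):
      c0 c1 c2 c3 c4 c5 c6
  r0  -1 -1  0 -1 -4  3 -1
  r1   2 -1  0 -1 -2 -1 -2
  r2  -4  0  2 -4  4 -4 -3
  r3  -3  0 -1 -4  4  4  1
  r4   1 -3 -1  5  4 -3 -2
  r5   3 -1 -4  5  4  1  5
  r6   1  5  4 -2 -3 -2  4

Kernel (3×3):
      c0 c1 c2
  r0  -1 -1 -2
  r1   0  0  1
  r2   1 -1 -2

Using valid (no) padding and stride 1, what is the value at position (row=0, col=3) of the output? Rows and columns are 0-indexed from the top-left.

The receptive field on the input at this output position is [-1 -4 3 / -1 -2 -1 / -4 4 -4]. Elementwise product with the kernel and sum: -1·-1 + -4·-1 + 3·-2 + -1·1 + -4·1 + 4·-1 + -4·-2.

-2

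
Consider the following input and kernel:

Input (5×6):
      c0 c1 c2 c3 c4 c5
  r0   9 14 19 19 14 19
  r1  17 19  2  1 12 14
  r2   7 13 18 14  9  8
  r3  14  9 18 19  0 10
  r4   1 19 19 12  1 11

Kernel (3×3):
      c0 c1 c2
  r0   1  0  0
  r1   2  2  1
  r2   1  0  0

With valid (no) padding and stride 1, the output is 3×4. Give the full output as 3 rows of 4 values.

Output[0,0]: The receptive field on the input at this output position is [9 14 19 / 17 19 2 / 7 13 18]. Elementwise product with the kernel and sum: 9·1 + 17·2 + 19·2 + 2·1 + 7·1.

90 70 55 73
89 104 93 74
72 105 111 74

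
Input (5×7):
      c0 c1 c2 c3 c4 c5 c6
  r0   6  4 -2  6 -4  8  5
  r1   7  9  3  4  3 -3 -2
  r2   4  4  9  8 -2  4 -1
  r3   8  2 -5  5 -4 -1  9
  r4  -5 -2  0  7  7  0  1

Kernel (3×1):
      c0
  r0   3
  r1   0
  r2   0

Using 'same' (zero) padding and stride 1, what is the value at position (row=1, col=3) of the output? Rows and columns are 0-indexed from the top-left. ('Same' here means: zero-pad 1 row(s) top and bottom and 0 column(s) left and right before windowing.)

The receptive field on the zero-padded input at this output position is [6 / 4 / 8]. Elementwise product with the kernel and sum: 6·3.

18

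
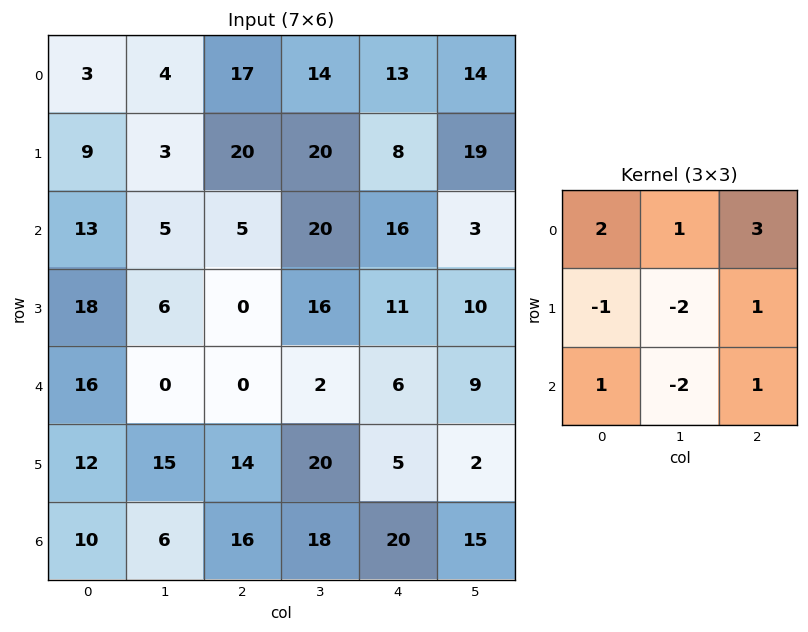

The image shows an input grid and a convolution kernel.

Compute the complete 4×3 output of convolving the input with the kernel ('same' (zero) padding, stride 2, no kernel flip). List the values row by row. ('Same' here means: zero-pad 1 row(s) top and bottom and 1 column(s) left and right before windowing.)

-17 -41 -3
-33 113 60
-5 69 80
43 84 8

Output[0,0]: The receptive field on the zero-padded input at this output position is [0 0 0 / 0 3 4 / 0 9 3]. Elementwise product with the kernel and sum: 0·2 + 0·1 + 0·3 + 0·-1 + 3·-2 + 4·1 + 0·1 + 9·-2 + 3·1.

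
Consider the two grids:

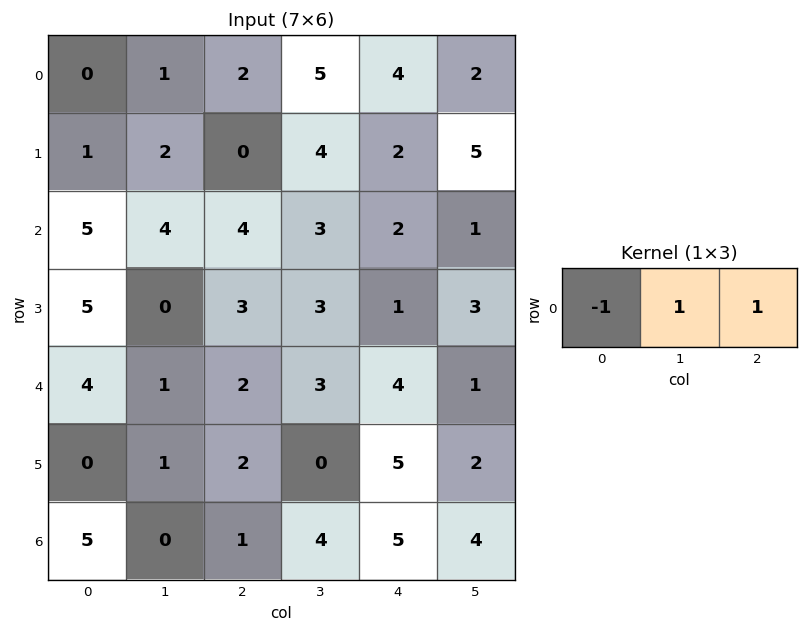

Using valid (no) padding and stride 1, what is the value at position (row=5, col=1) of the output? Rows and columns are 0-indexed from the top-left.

The receptive field on the input at this output position is [1 2 0]. Elementwise product with the kernel and sum: 1·-1 + 2·1 + 0·1.

1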